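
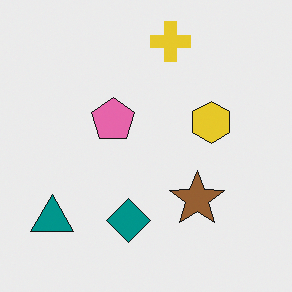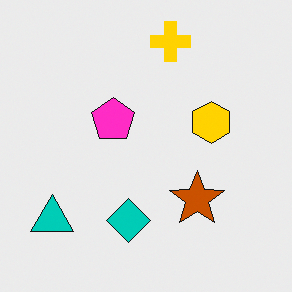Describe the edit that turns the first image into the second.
The transformation is: made much more vivid (saturation change).

All colors are more vivid — a global saturation change.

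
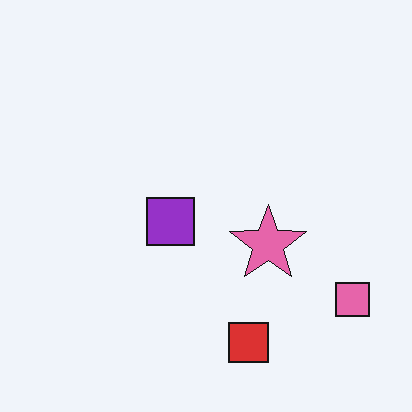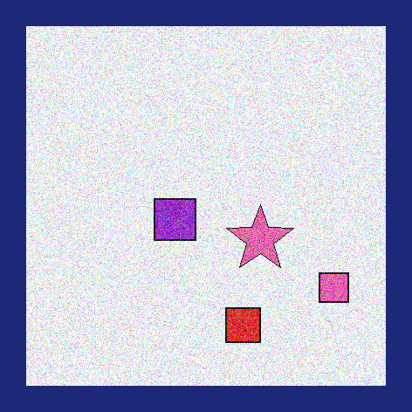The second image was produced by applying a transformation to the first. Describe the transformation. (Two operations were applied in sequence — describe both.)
This is the original image degraded with strong gaussian noise, then framed with a navy border.

Random speckle covers the whole image, including the flat background. A solid navy frame runs around the edge of the second image, with the content slightly shrunk inside it.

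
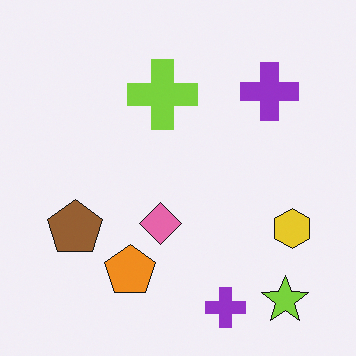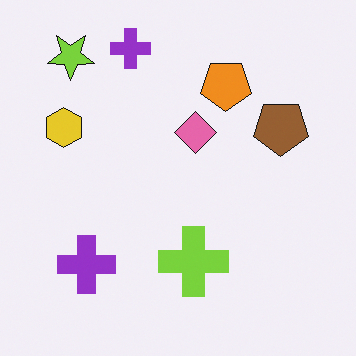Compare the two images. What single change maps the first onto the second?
Rotated 180°.

The lime star sits in the bottom-right of the first image and the top-left of the second — consistent with a whole-image 180° rotation.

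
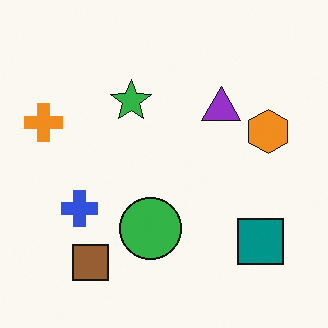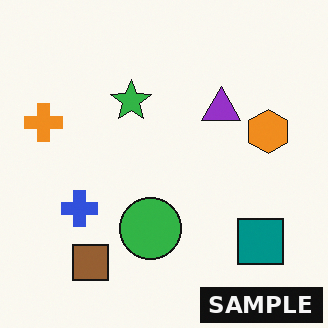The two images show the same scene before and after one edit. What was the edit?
Watermarked with the text "SAMPLE" in the lower-right corner.

A dark label reading "SAMPLE" appears in the lower-right corner.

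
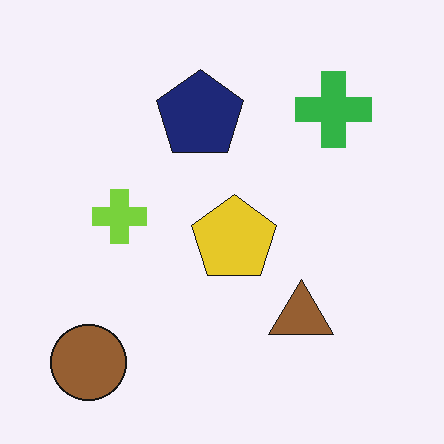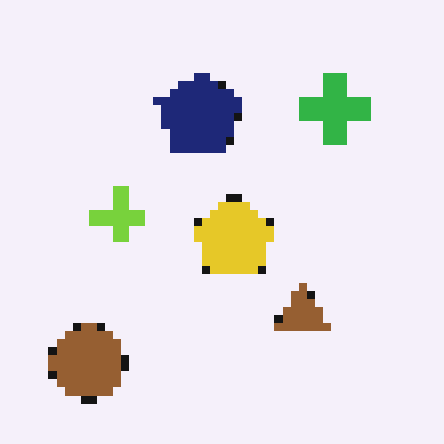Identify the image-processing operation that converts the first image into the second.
The image was moderately pixelated.

Shapes are reduced to large square blocks; fine edges and outlines are lost — a downscale-then-upscale (mosaic) effect.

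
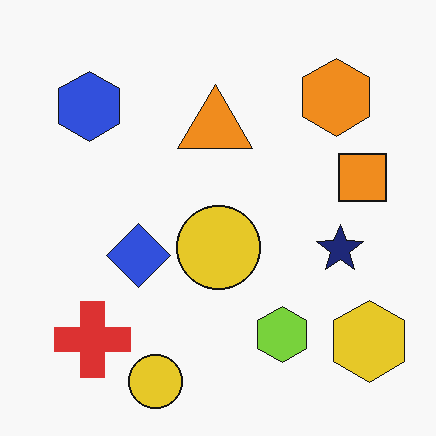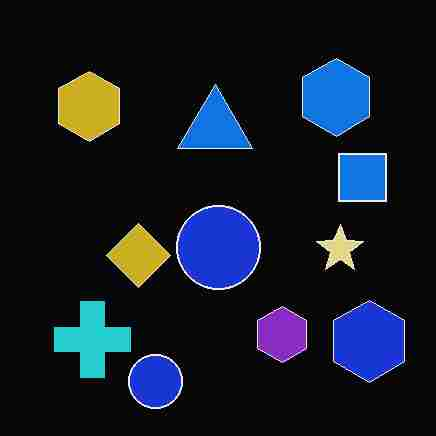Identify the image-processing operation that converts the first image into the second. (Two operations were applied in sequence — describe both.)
The transformation is: color-inverted (negative), then degraded with heavy JPEG compression.

The light background has become dark and every shape's color is its complement — a photographic negative. Blocky 8×8 compression artifacts appear around shape edges and the flat background shows ringing — characteristic JPEG degradation.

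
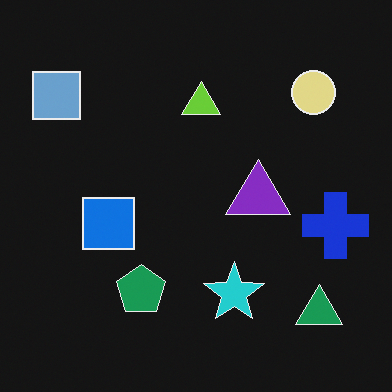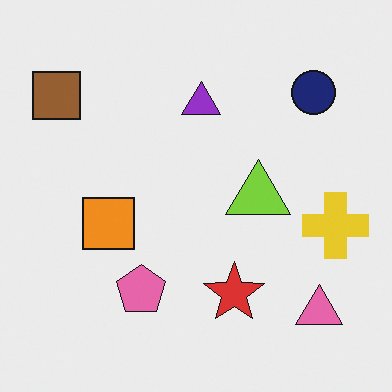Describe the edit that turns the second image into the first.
The transformation is: color-inverted (negative).

The light background has become dark and every shape's color is its complement — a photographic negative.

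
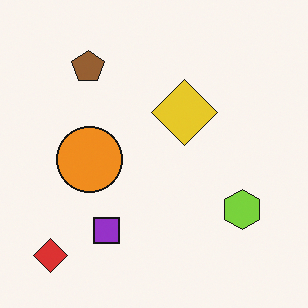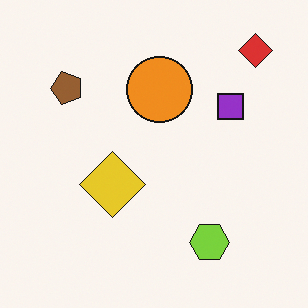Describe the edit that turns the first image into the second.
The transformation is: transposed (reflected across the top-left ↔ bottom-right diagonal).

Shapes have swapped their row and column positions — what was in the top-right is now in the bottom-left — a diagonal reflection.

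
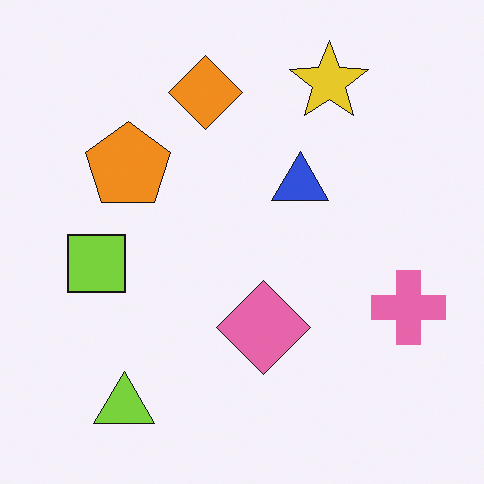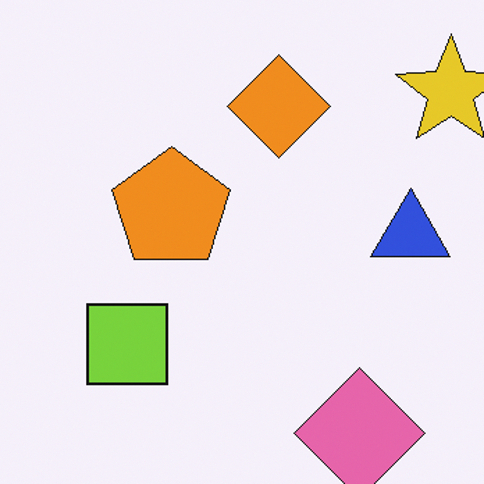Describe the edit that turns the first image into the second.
Cropped to a modestly smaller region and rescaled.

The visible shapes are larger and the field of view is narrower; shapes near the original edges may be partly or wholly outside the frame — a crop-and-rescale.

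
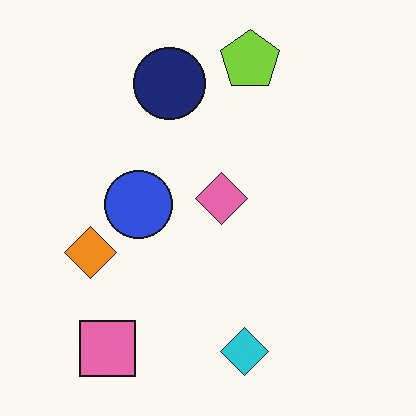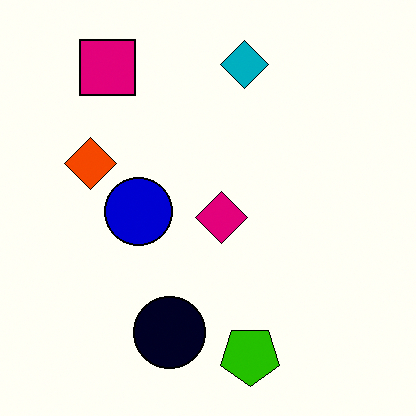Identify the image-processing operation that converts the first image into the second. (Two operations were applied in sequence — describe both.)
This is the original image boosted in contrast, then flipped vertically (top ↔ bottom).

Tones are pushed away from mid-grey across the whole image — a global contrast change. The lime pentagon is in the top of the first image and the bottom of the second — shapes on opposite sides of the horizontal midline have swapped in a mirror flip.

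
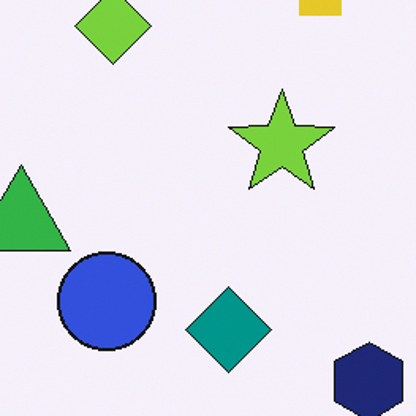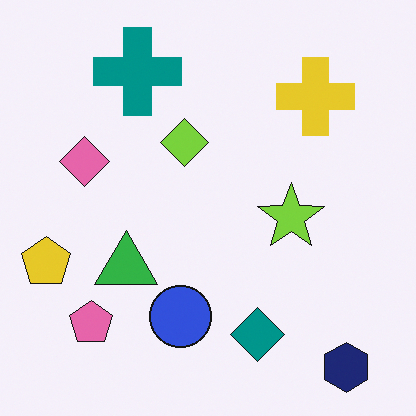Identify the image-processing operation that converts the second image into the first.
The first image is the second cropped to a modestly smaller region and rescaled.

The visible shapes are larger and the field of view is narrower; shapes near the original edges may be partly or wholly outside the frame — a crop-and-rescale.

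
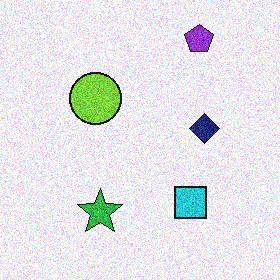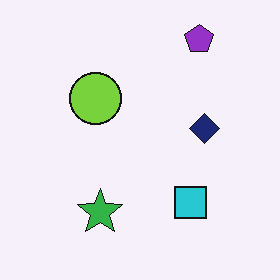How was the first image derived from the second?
This is the original image degraded with heavy additive noise.

Random speckle covers the whole image, including the flat background.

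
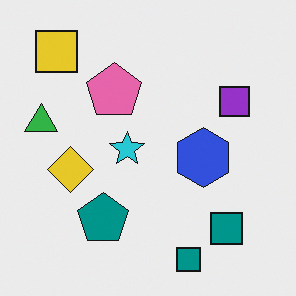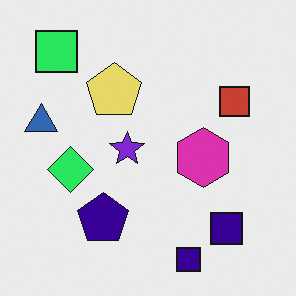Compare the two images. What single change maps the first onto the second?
The transformation is: hue-shifted by a moderate amount.

Every shape's color has rotated by the same amount around the hue wheel — a uniform hue shift.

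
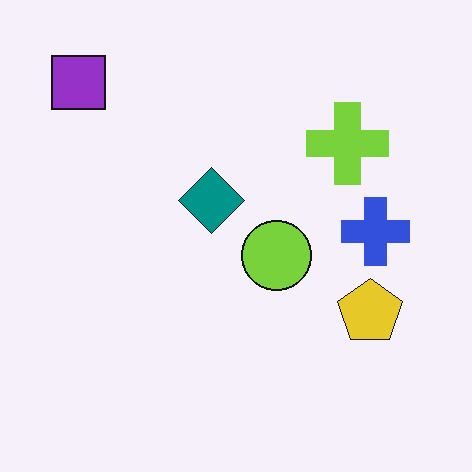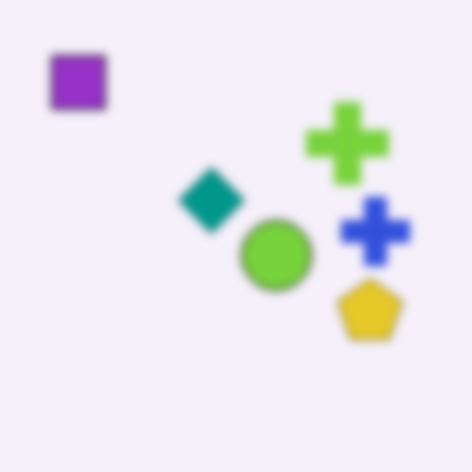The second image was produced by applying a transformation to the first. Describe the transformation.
The second image is the first moderately blurred.

Shape edges and outlines are uniformly softened across the whole image.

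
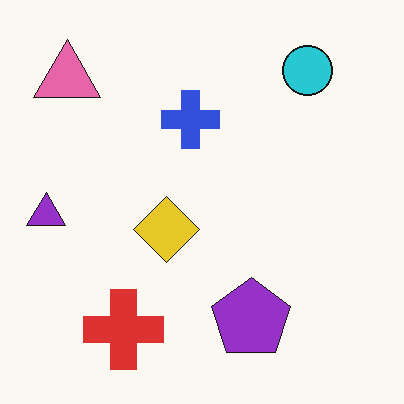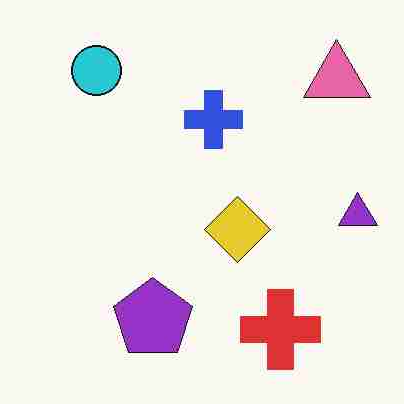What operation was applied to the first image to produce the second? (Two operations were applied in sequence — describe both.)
This is the original image heavily JPEG-compressed with obvious blocking artifacts, then flipped horizontally (left ↔ right).

Blocky 8×8 compression artifacts appear around shape edges and the flat background shows ringing — characteristic JPEG degradation. The purple triangle is in the left of the first image and the right of the second — shapes on opposite sides of the vertical midline have swapped in a mirror flip.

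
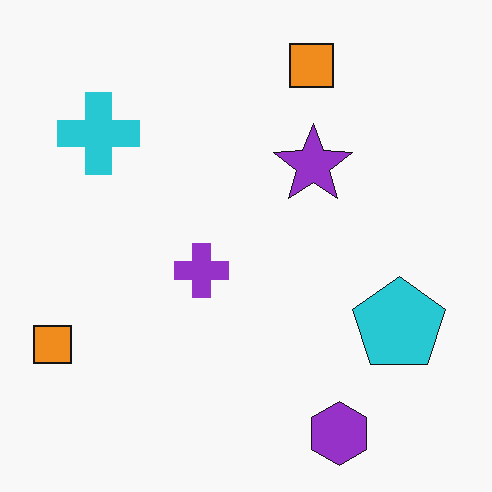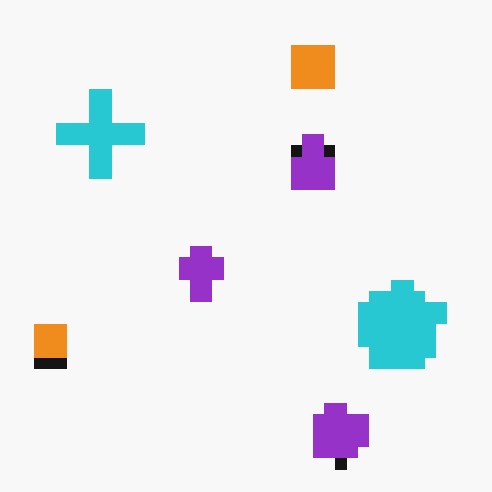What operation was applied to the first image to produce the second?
The second image is the first coarsely pixelated.

Shapes are reduced to large square blocks; fine edges and outlines are lost — a downscale-then-upscale (mosaic) effect.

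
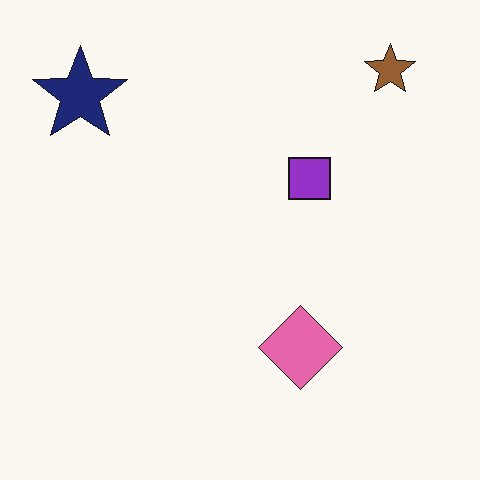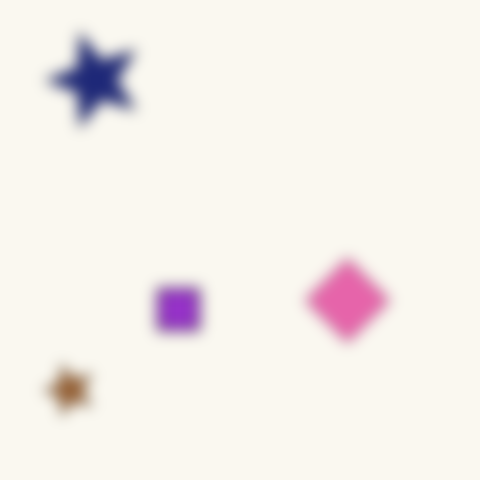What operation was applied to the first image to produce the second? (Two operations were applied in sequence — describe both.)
Transposed (reflected across the top-left ↔ bottom-right diagonal), then strongly gaussian-blurred.

Shapes have swapped their row and column positions — what was in the top-right is now in the bottom-left — a diagonal reflection. Shape edges and outlines are uniformly softened across the whole image.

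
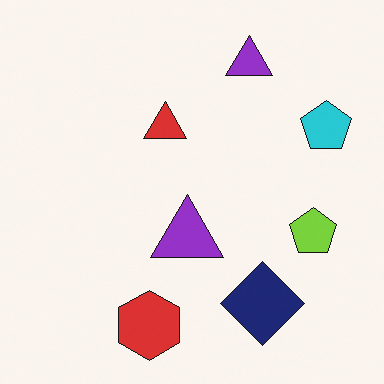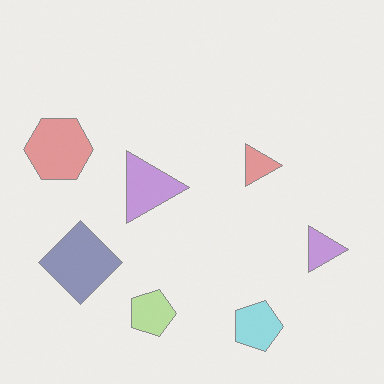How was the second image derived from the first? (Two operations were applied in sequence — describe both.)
The image was rotated 90° clockwise, then washed out (contrast reduced).

The cyan pentagon sits in the top-right of the first image and the bottom of the second — consistent with a whole-image 90° clockwise rotation. Tones are pushed toward mid-grey across the whole image — a global contrast change.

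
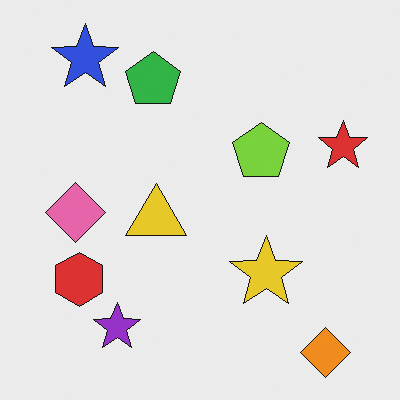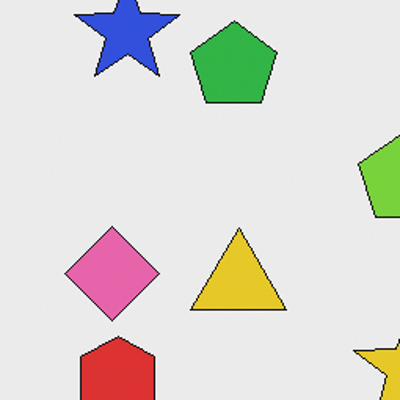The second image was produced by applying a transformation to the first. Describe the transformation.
The image was cropped to a modestly smaller region and rescaled.

The visible shapes are larger and the field of view is narrower; shapes near the original edges may be partly or wholly outside the frame — a crop-and-rescale.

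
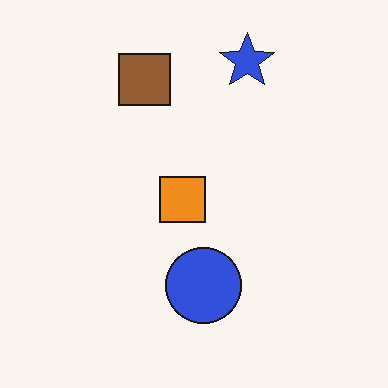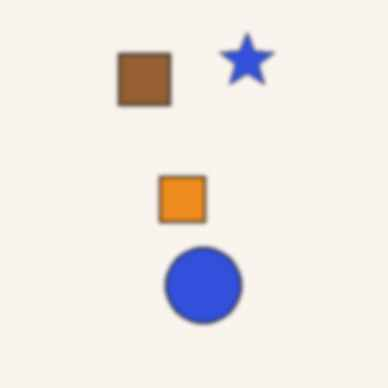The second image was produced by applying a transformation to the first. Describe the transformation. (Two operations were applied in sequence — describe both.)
The image was given a subtle gaussian blur, then JPEG-compressed with visible artifacts.

Shape edges and outlines are uniformly softened across the whole image. Blocky 8×8 compression artifacts appear around shape edges and the flat background shows ringing — characteristic JPEG degradation.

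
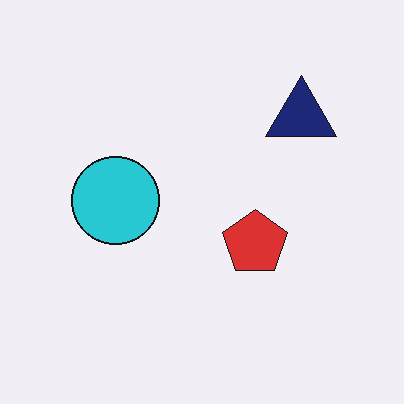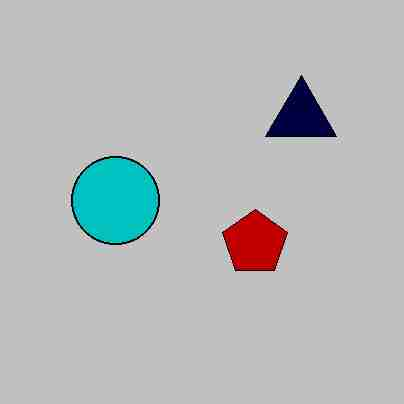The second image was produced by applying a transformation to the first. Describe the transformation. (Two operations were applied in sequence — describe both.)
The image was aggressively posterized, then degraded with heavy JPEG compression.

Each flat color has snapped to a coarser quantized level — most visibly, the near-white background has dropped to a flat grey. Blocky 8×8 compression artifacts appear around shape edges and the flat background shows ringing — characteristic JPEG degradation.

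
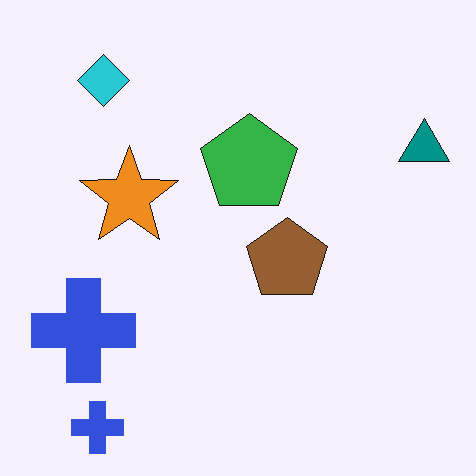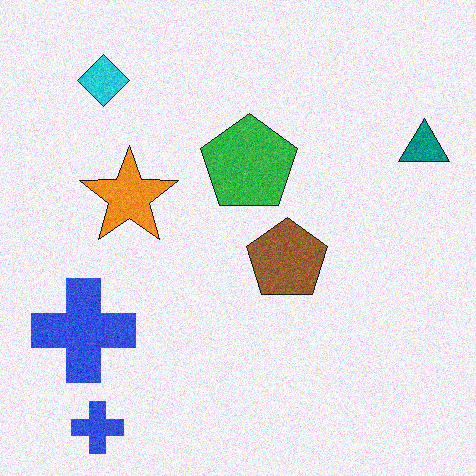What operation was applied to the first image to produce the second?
Degraded with moderate additive noise.

Random speckle covers the whole image, including the flat background.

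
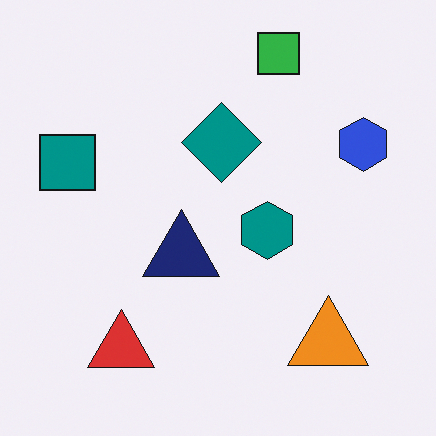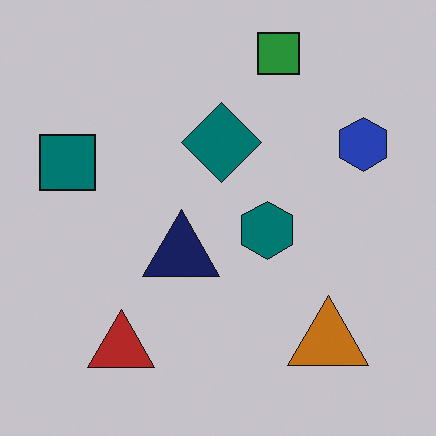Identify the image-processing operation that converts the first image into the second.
Darkened a little.

Every pixel — background and shapes alike — is uniformly darkened.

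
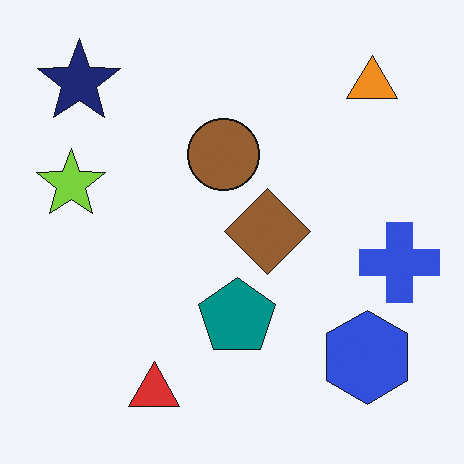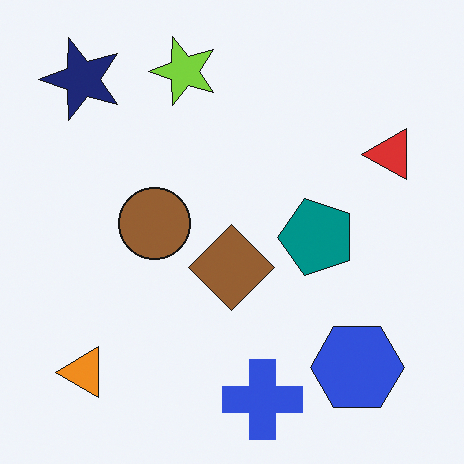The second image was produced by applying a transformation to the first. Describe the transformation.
This is the original image transposed (reflected across the top-left ↔ bottom-right diagonal).

Shapes have swapped their row and column positions — what was in the top-right is now in the bottom-left — a diagonal reflection.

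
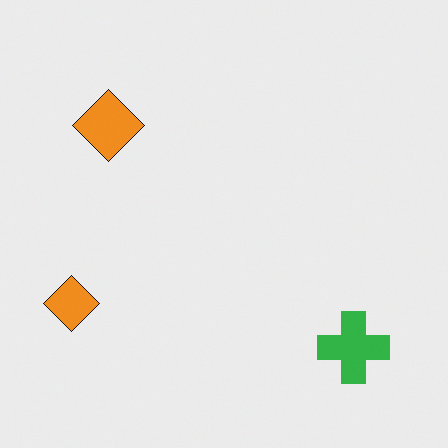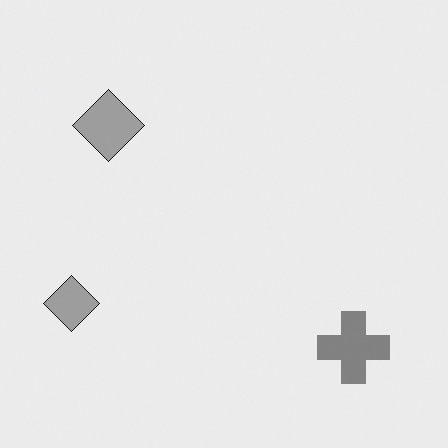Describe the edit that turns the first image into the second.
Converted to grayscale.

All color is removed — every shape is now a shade of grey.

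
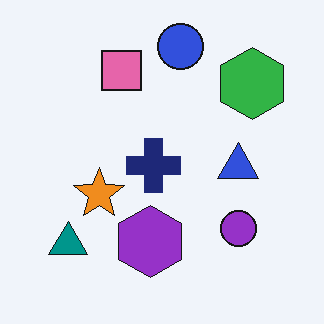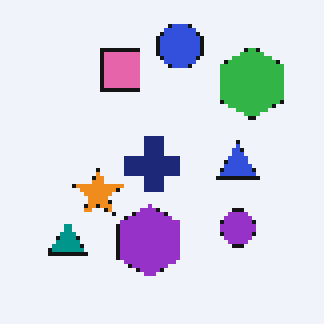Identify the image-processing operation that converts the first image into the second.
This is the original image mildly pixelated.

Shapes are reduced to large square blocks; fine edges and outlines are lost — a downscale-then-upscale (mosaic) effect.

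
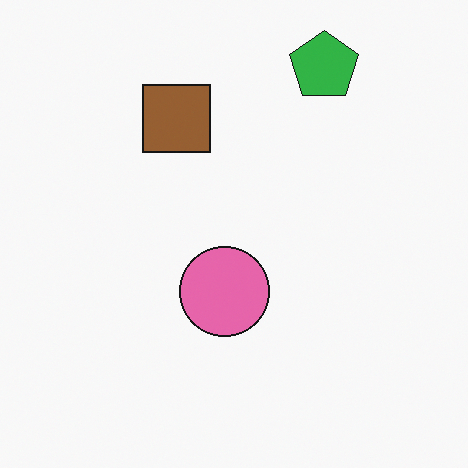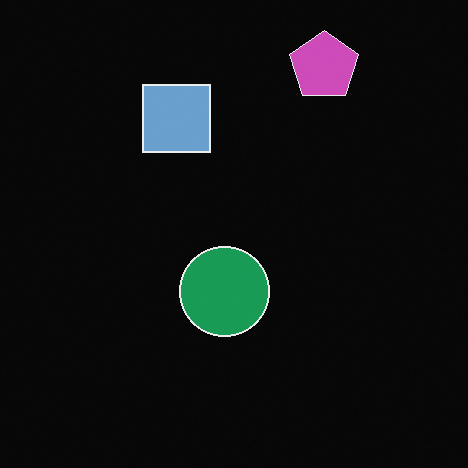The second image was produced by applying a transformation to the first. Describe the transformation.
Color-inverted (negative).

The light background has become dark and every shape's color is its complement — a photographic negative.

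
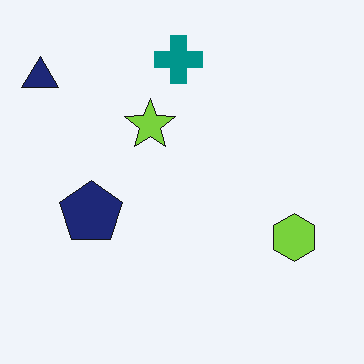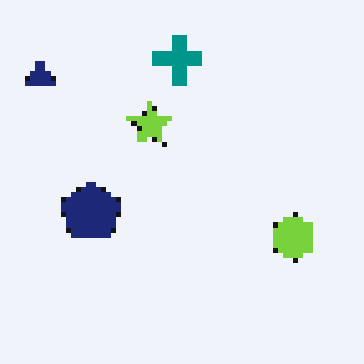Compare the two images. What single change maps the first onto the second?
Lightly pixelated (a mild mosaic effect).

Shapes are reduced to large square blocks; fine edges and outlines are lost — a downscale-then-upscale (mosaic) effect.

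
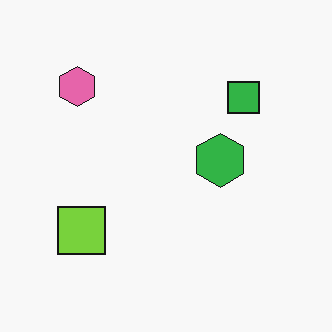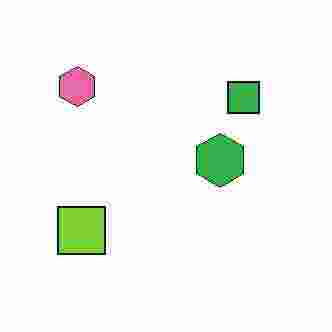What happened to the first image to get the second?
It was heavily JPEG-compressed with obvious blocking artifacts.

Blocky 8×8 compression artifacts appear around shape edges and the flat background shows ringing — characteristic JPEG degradation.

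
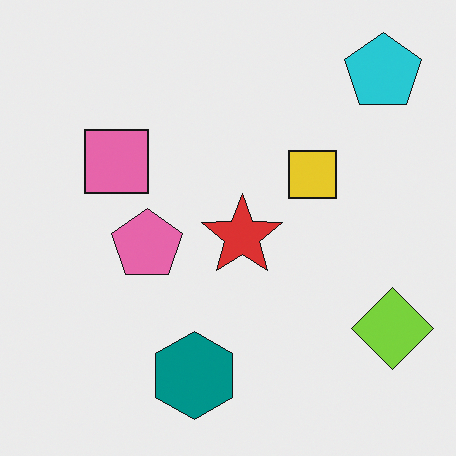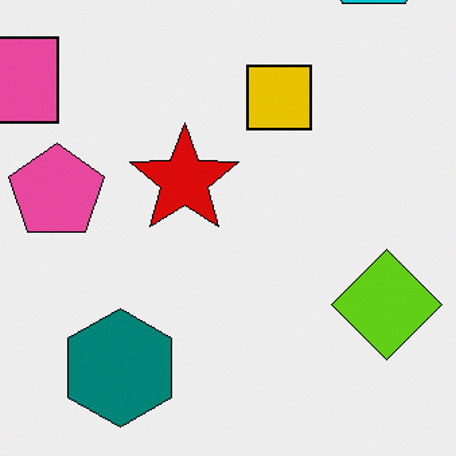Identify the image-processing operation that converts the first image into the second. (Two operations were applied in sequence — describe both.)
Given slightly increased contrast, then cropped slightly and scaled back up.

Tones are pushed away from mid-grey across the whole image — a global contrast change. The visible shapes are larger and the field of view is narrower; shapes near the original edges may be partly or wholly outside the frame — a crop-and-rescale.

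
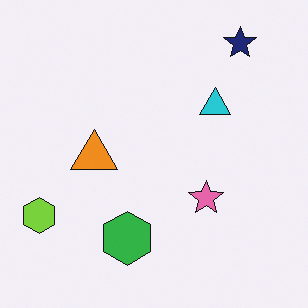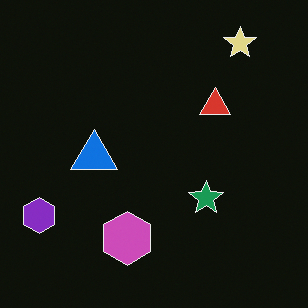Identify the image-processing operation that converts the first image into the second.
The transformation is: color-inverted (negative).

The light background has become dark and every shape's color is its complement — a photographic negative.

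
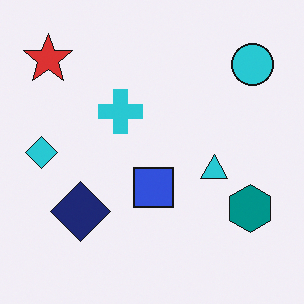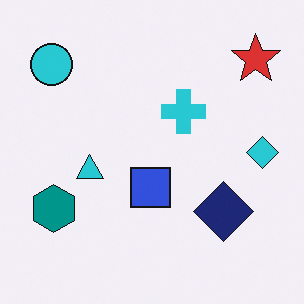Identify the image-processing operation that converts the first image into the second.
Flipped horizontally (left ↔ right).

The cyan diamond is in the left of the first image and the right of the second — shapes on opposite sides of the vertical midline have swapped in a mirror flip.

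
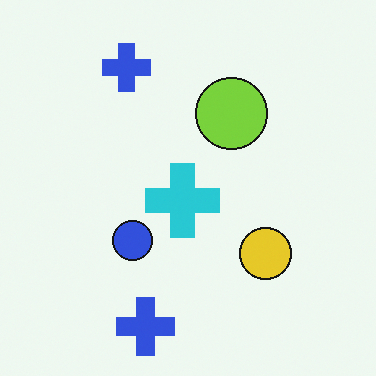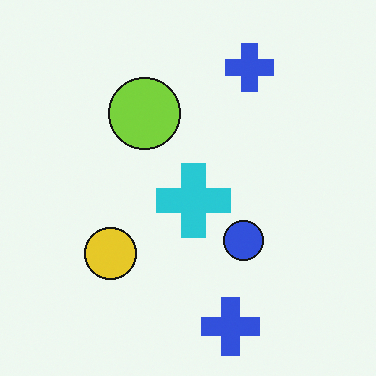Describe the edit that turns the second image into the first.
This is the original image flipped horizontally (left ↔ right).

The yellow circle is in the bottom-left of the second image and the bottom-right of the first — shapes on opposite sides of the vertical midline have swapped in a mirror flip.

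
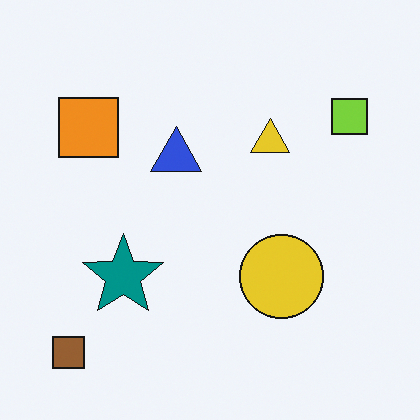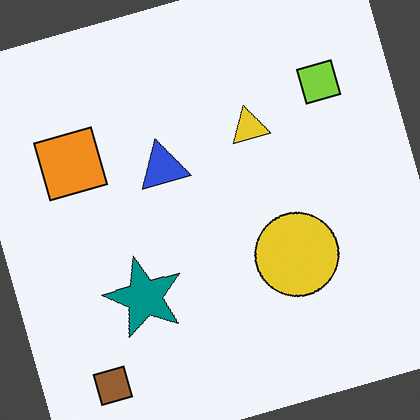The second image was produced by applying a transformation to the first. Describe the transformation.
The image was rotated counter-clockwise by a clearly visible amount.

Every shape is tilted by the same angle and the image corners show triangular fill wedges — a whole-image rotation by a non-right angle.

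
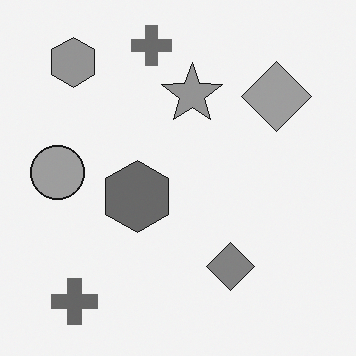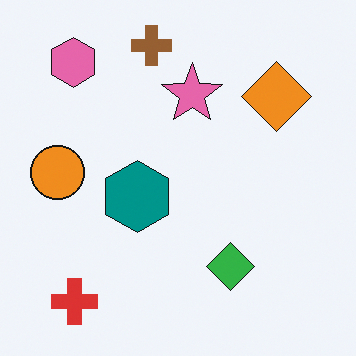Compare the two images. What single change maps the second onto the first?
The transformation is: converted to grayscale.

All color is removed — every shape is now a shade of grey.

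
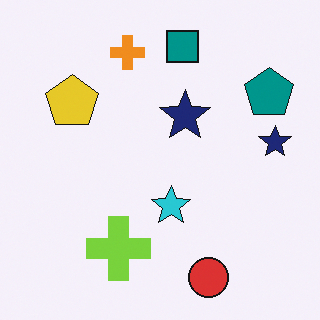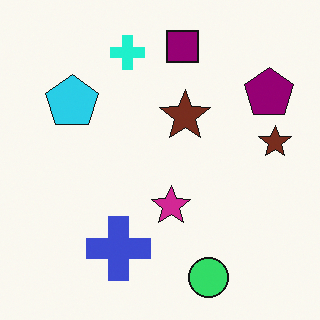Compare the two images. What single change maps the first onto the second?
It was hue-shifted by a moderate amount.

Every shape's color has rotated by the same amount around the hue wheel — a uniform hue shift.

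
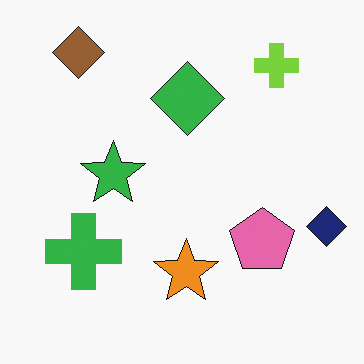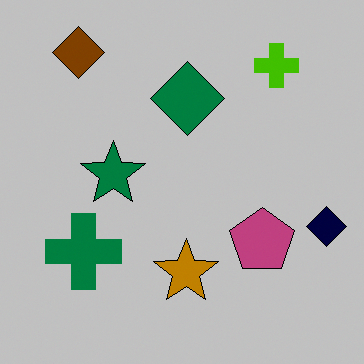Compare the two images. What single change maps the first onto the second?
The image was heavily posterized to just a handful of flat colors.

Each flat color has snapped to a coarser quantized level — most visibly, the near-white background has dropped to a flat grey.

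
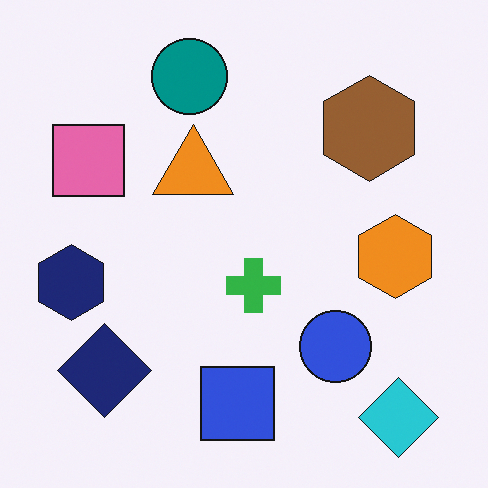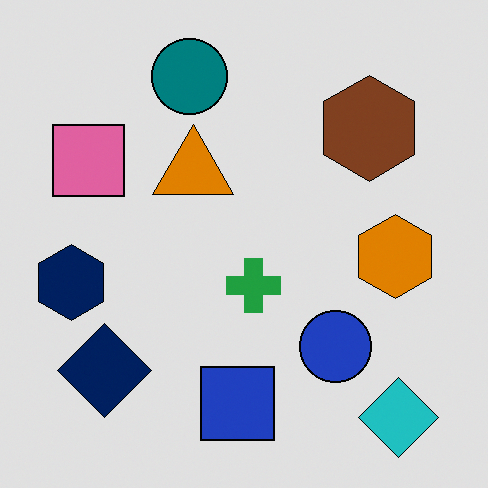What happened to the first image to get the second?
The second image is the first posterized to a reduced palette.

Each flat color has snapped to a coarser quantized level — most visibly, the near-white background has dropped to a flat grey.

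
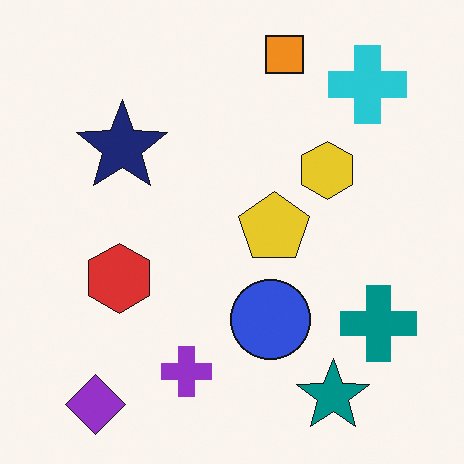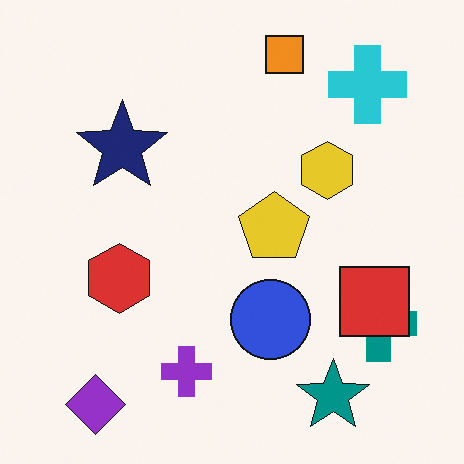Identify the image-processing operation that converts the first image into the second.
Overlaid with an additional red square.

A red square appears in the second image that is absent from the first.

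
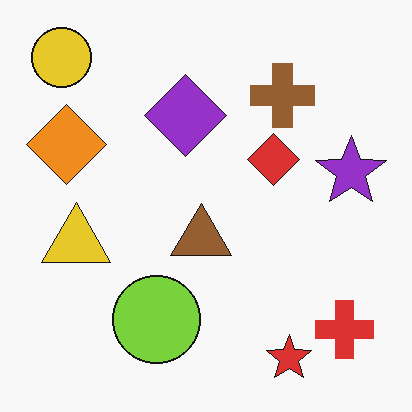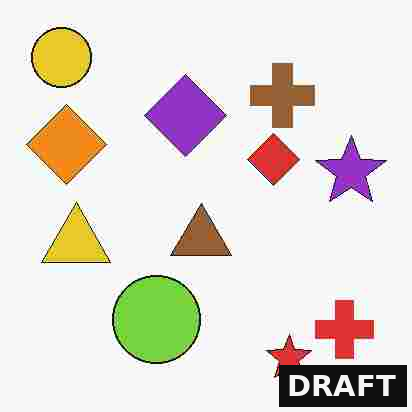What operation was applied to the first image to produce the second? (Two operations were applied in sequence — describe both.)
It was degraded with heavy JPEG compression, then watermarked with the text "DRAFT" in the lower-right corner.

Blocky 8×8 compression artifacts appear around shape edges and the flat background shows ringing — characteristic JPEG degradation. A dark label reading "DRAFT" appears in the lower-right corner.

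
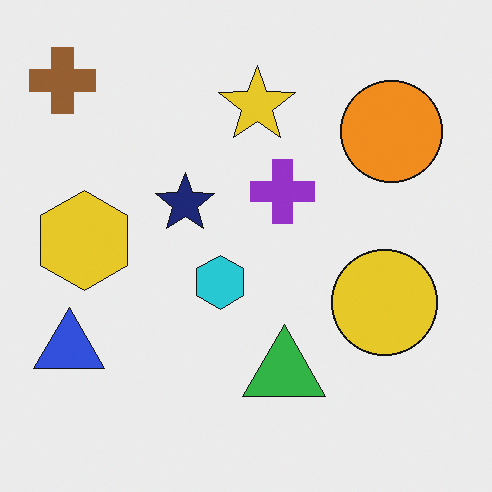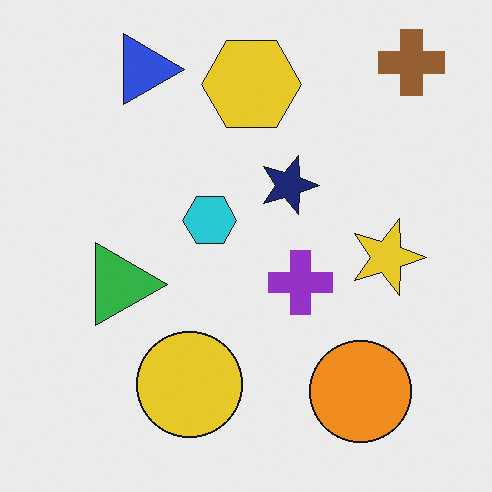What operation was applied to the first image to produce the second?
The image was rotated 90° clockwise.

The brown cross sits in the top-left of the first image and the top-right of the second — consistent with a whole-image 90° clockwise rotation.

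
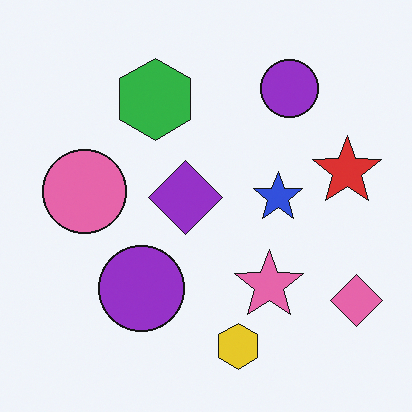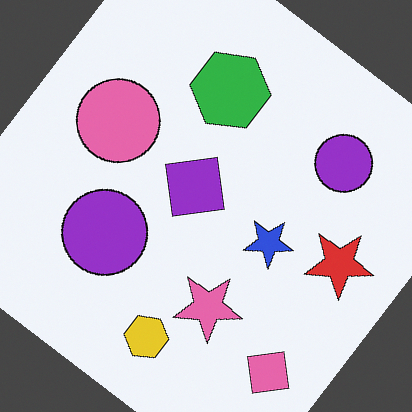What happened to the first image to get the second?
The image was rotated clockwise by a large amount — several tens of degrees.

Every shape is tilted by the same angle and the image corners show triangular fill wedges — a whole-image rotation by a non-right angle.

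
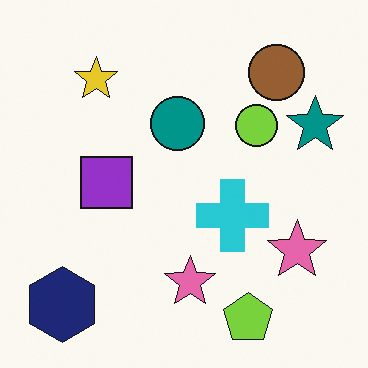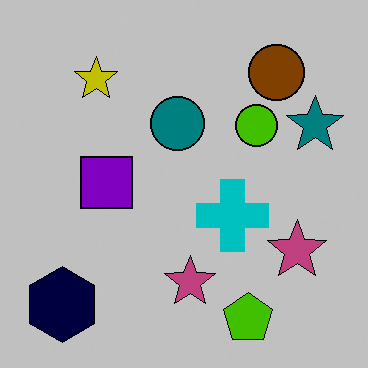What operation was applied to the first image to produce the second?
The second image is the first aggressively posterized.

Each flat color has snapped to a coarser quantized level — most visibly, the near-white background has dropped to a flat grey.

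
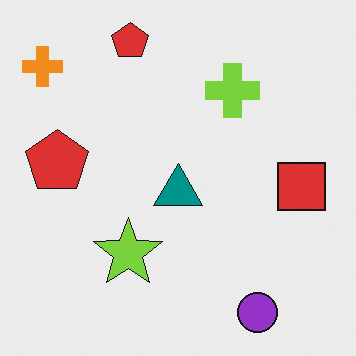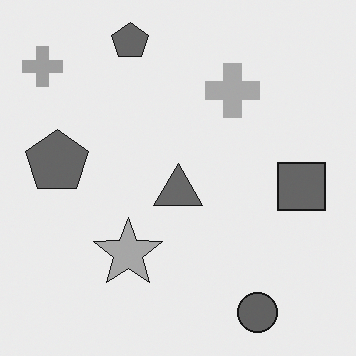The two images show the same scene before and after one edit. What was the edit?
The second image is the first converted to grayscale.

All color is removed — every shape is now a shade of grey.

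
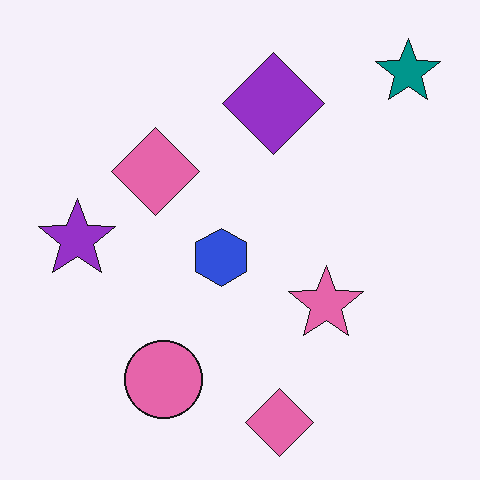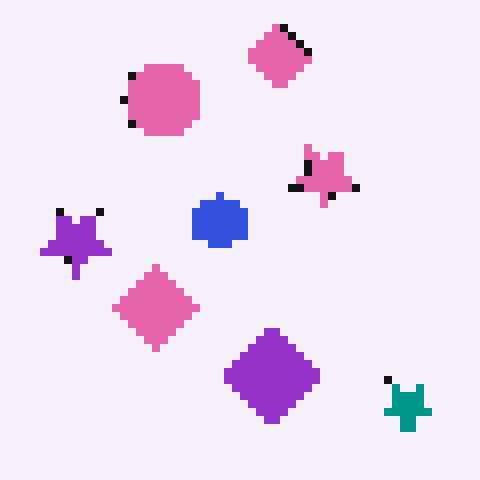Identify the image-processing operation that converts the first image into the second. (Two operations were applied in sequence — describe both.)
The second image is the first flipped vertically (top ↔ bottom), then pixelated into visible square blocks.

The teal star is in the top-right of the first image and the bottom-right of the second — shapes on opposite sides of the horizontal midline have swapped in a mirror flip. Shapes are reduced to large square blocks; fine edges and outlines are lost — a downscale-then-upscale (mosaic) effect.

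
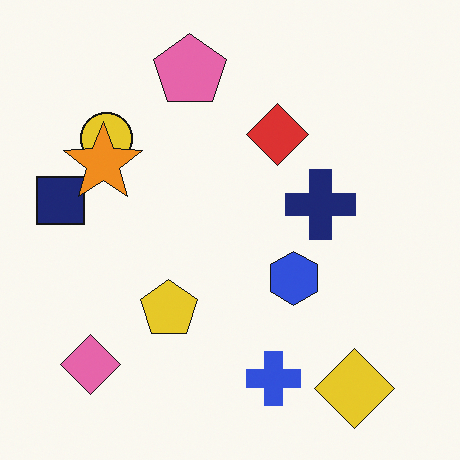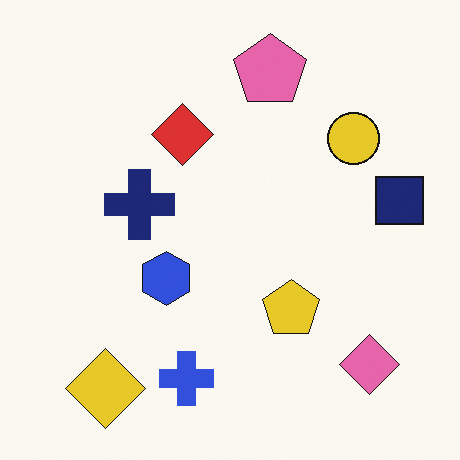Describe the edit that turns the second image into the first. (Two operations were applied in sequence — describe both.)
The transformation is: flipped horizontally (left ↔ right), then overlaid with an additional orange star.

The navy square is in the right of the second image and the left of the first — shapes on opposite sides of the vertical midline have swapped in a mirror flip. An orange star appears in the first image that is absent from the second.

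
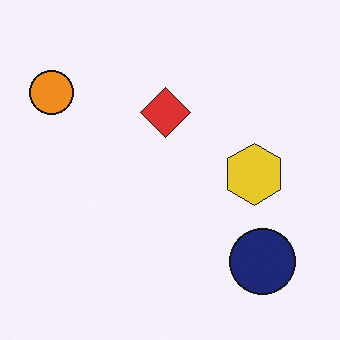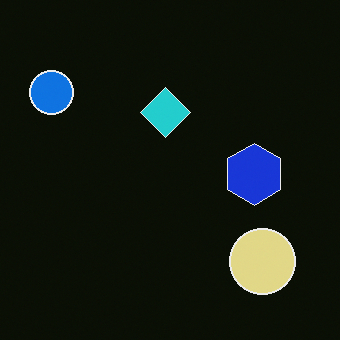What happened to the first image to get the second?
This is the original image color-inverted (negative).

The light background has become dark and every shape's color is its complement — a photographic negative.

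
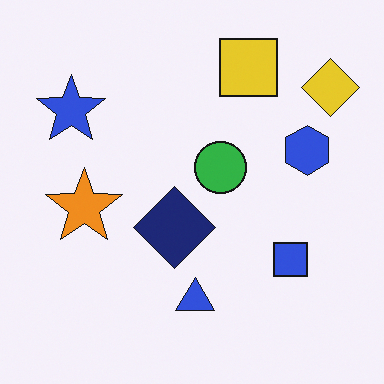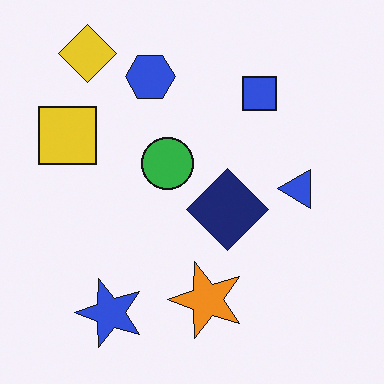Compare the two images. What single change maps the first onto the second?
The second image is the first rotated 90° counter-clockwise.

The yellow diamond sits in the top-right of the first image and the top-left of the second — consistent with a whole-image 90° counter-clockwise rotation.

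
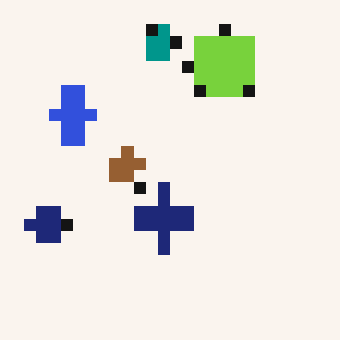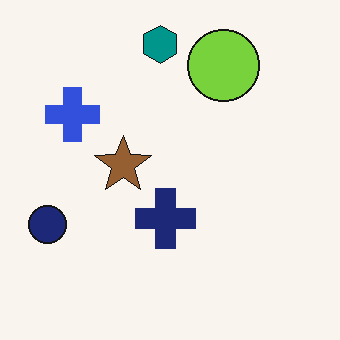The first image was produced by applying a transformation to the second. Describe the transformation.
This is the original image heavily pixelated into large blocks.

Shapes are reduced to large square blocks; fine edges and outlines are lost — a downscale-then-upscale (mosaic) effect.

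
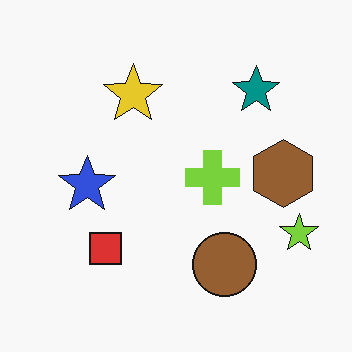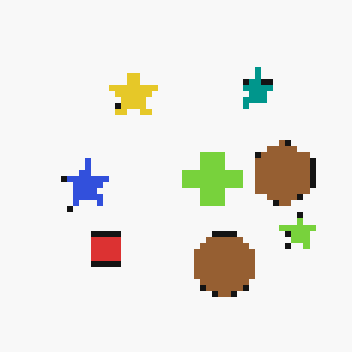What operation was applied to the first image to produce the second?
This is the original image pixelated into visible square blocks.

Shapes are reduced to large square blocks; fine edges and outlines are lost — a downscale-then-upscale (mosaic) effect.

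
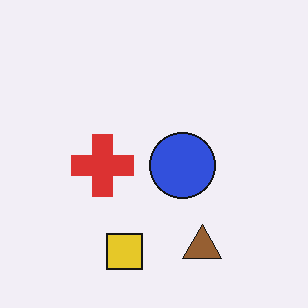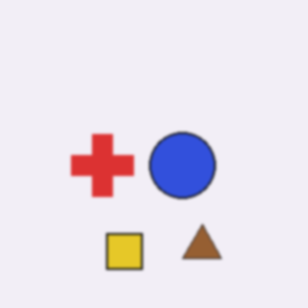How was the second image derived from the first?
It was given a subtle gaussian blur.

Shape edges and outlines are uniformly softened across the whole image.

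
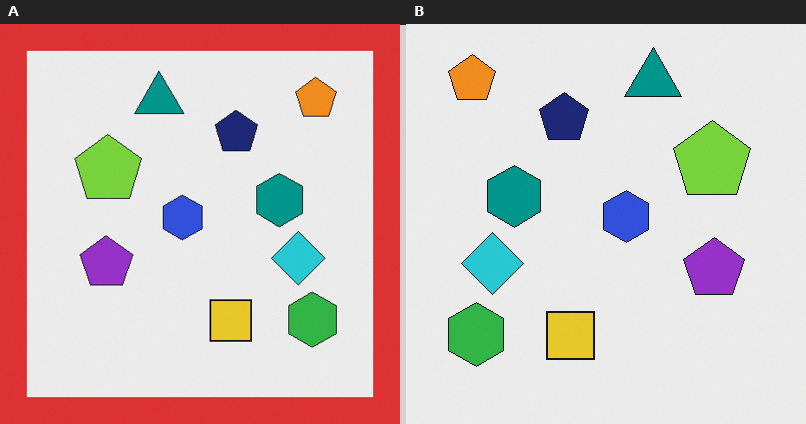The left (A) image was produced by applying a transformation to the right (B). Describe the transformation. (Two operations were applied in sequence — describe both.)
The left (A) image is the right (B) flipped horizontally (left ↔ right), then framed with a red border.

The orange pentagon is in the top-left of the right (B) image and the top-right of the left (A) — shapes on opposite sides of the vertical midline have swapped in a mirror flip. A solid red frame runs around the edge of the left (A) image, with the content slightly shrunk inside it.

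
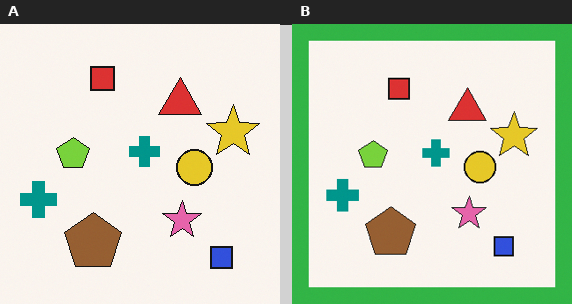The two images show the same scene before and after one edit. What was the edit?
The right (B) image is the left (A) framed with a green border.

A solid green frame runs around the edge of the right (B) image, with the content slightly shrunk inside it.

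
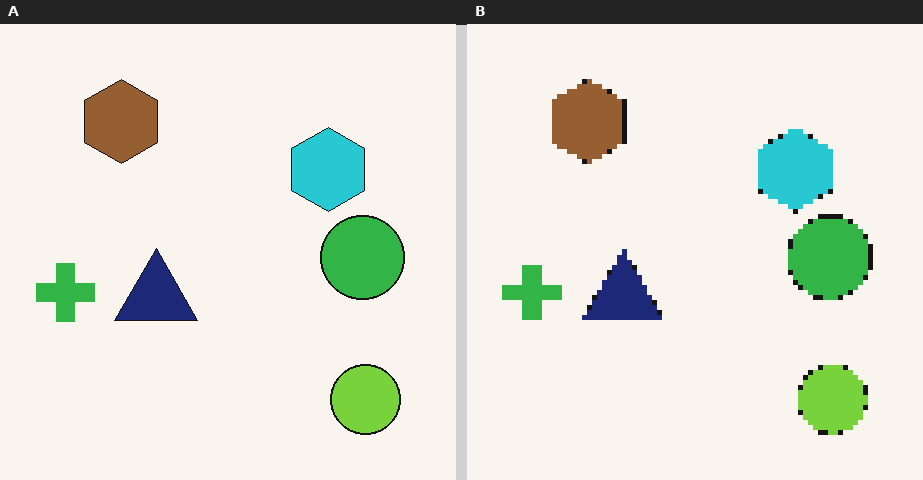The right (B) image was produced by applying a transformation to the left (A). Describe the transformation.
It was mildly pixelated.

Shapes are reduced to large square blocks; fine edges and outlines are lost — a downscale-then-upscale (mosaic) effect.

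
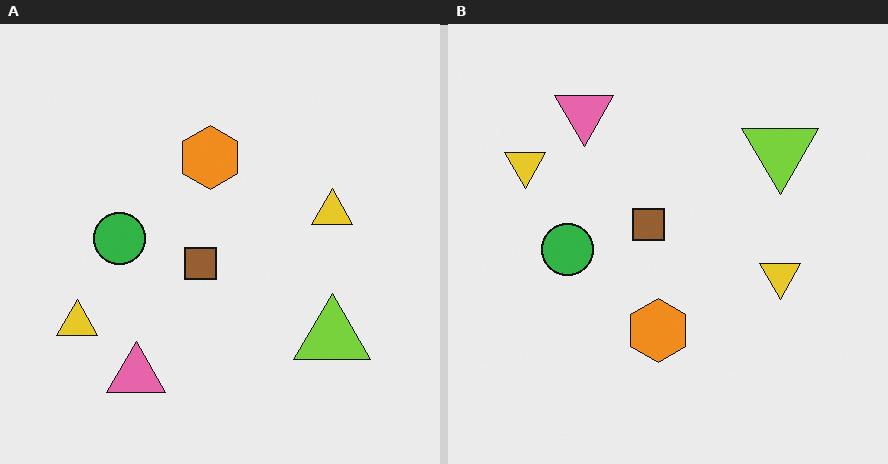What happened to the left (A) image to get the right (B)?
This is the original image flipped vertically (top ↔ bottom).

The pink triangle is in the bottom-left of the left (A) image and the top-left of the right (B) — shapes on opposite sides of the horizontal midline have swapped in a mirror flip.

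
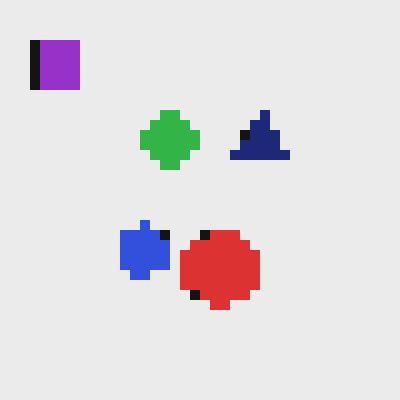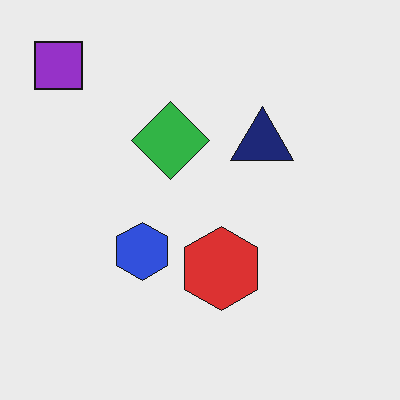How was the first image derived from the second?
The image was coarsely pixelated.

Shapes are reduced to large square blocks; fine edges and outlines are lost — a downscale-then-upscale (mosaic) effect.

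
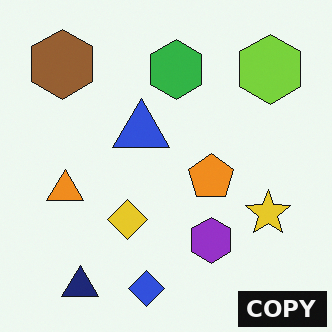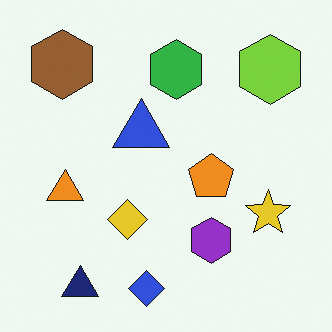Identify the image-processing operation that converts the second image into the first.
Watermarked with the text "COPY" in the lower-right corner.

A dark label reading "COPY" appears in the lower-right corner.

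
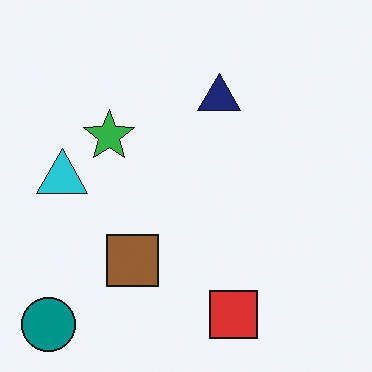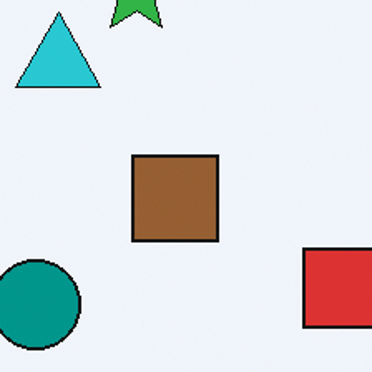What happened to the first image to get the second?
The second image is the first cropped tightly and scaled back up.

The visible shapes are larger and the field of view is narrower; shapes near the original edges may be partly or wholly outside the frame — a crop-and-rescale.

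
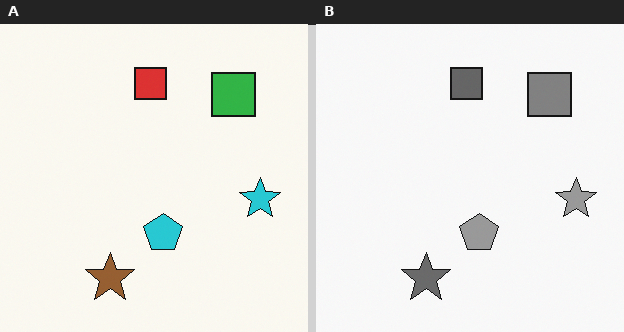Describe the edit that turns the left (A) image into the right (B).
The right (B) image is the left (A) converted to grayscale.

All color is removed — every shape is now a shade of grey.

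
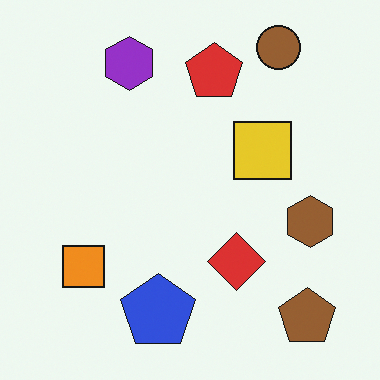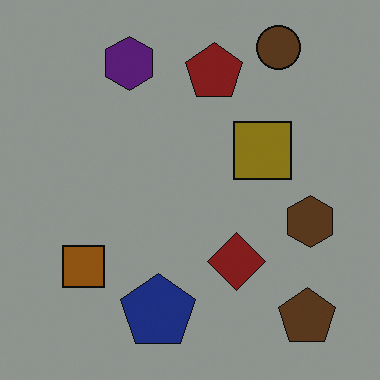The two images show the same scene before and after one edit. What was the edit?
The transformation is: darkened a lot.

Every pixel — background and shapes alike — is uniformly darkened.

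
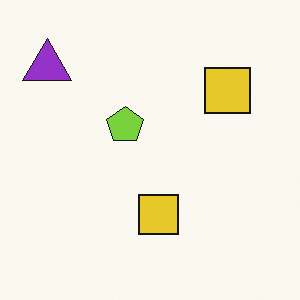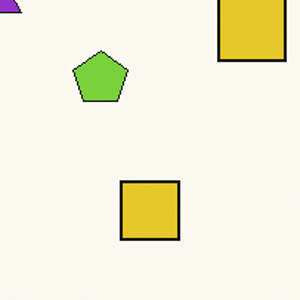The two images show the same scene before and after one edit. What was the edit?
The transformation is: cropped slightly and scaled back up.

The visible shapes are larger and the field of view is narrower; shapes near the original edges may be partly or wholly outside the frame — a crop-and-rescale.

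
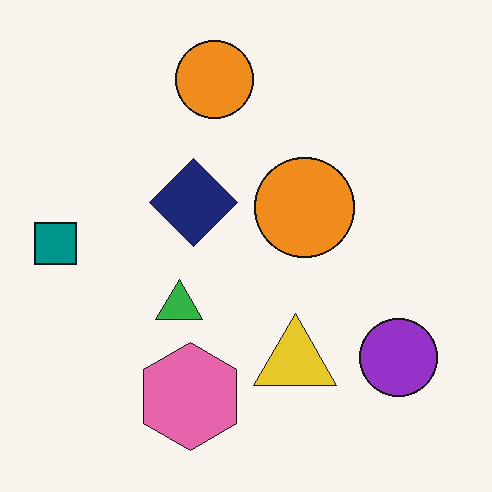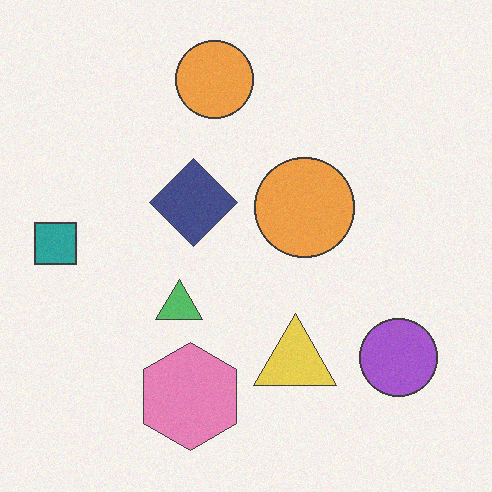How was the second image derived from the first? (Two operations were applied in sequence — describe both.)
The transformation is: given slightly reduced contrast, then degraded with subtle gaussian noise.

Tones are pushed toward mid-grey across the whole image — a global contrast change. Random speckle covers the whole image, including the flat background.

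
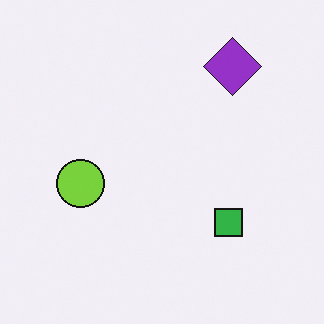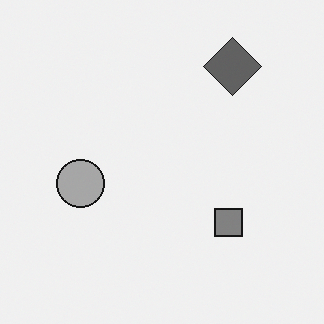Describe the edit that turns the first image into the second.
Converted to grayscale.

All color is removed — every shape is now a shade of grey.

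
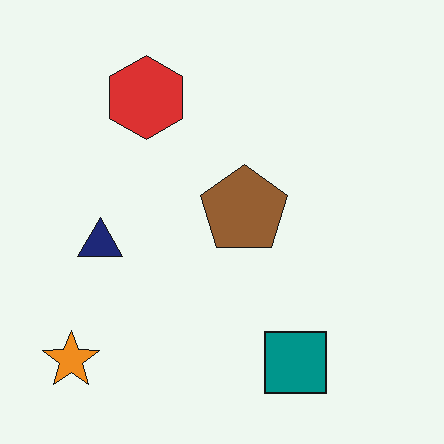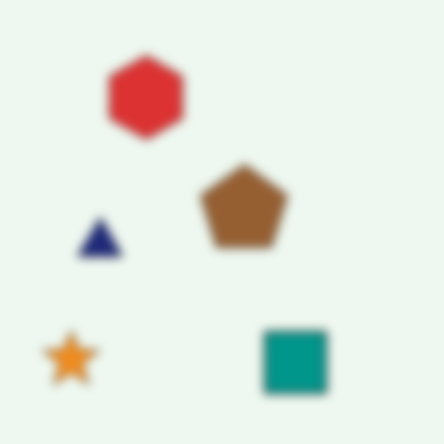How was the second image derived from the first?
It was strongly gaussian-blurred.

Shape edges and outlines are uniformly softened across the whole image.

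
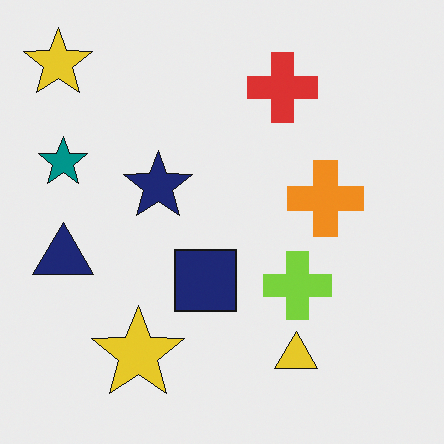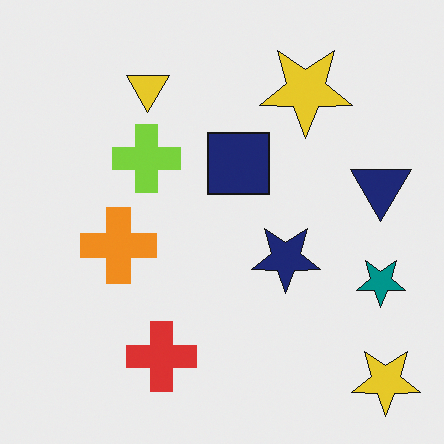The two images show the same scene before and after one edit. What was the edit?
The image was rotated 180°.

The teal star sits in the left of the first image and the right of the second — consistent with a whole-image 180° rotation.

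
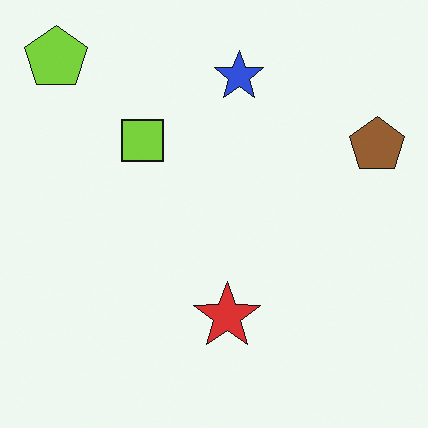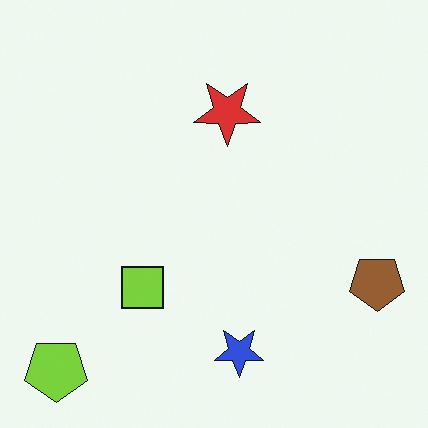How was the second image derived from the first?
It was flipped vertically (top ↔ bottom).

The lime pentagon is in the top-left of the first image and the bottom-left of the second — shapes on opposite sides of the horizontal midline have swapped in a mirror flip.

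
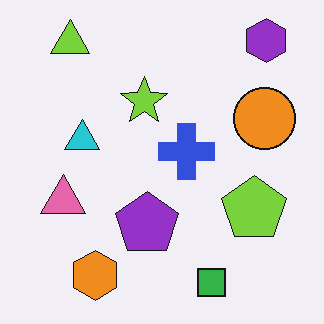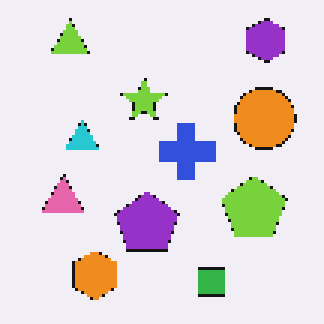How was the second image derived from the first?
The image was lightly pixelated (a mild mosaic effect).

Shapes are reduced to large square blocks; fine edges and outlines are lost — a downscale-then-upscale (mosaic) effect.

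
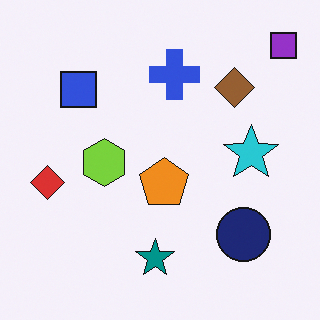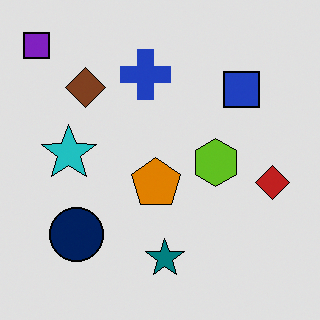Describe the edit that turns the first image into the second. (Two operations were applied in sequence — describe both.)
Moderately posterized, then flipped horizontally (left ↔ right).

Each flat color has snapped to a coarser quantized level — most visibly, the near-white background has dropped to a flat grey. The purple square is in the top-right of the first image and the top-left of the second — shapes on opposite sides of the vertical midline have swapped in a mirror flip.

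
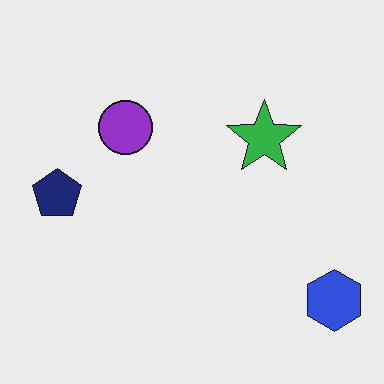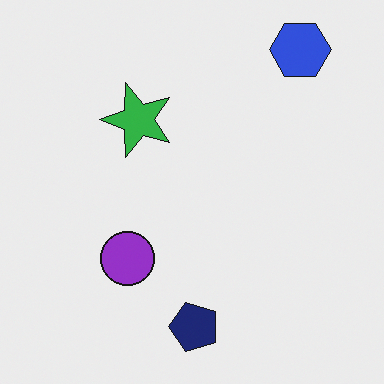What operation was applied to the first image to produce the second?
The transformation is: rotated 90° counter-clockwise.

The blue hexagon sits in the bottom-right of the first image and the top-right of the second — consistent with a whole-image 90° counter-clockwise rotation.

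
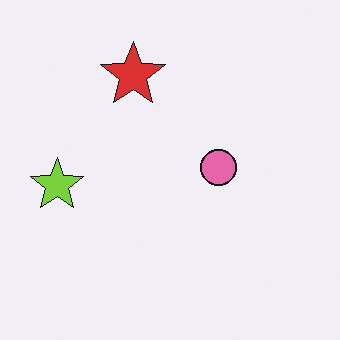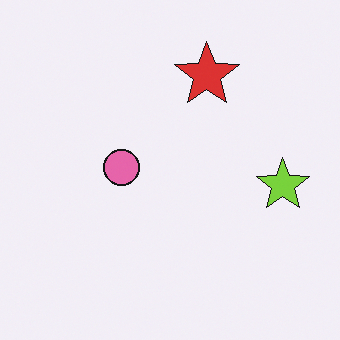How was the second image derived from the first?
This is the original image flipped horizontally (left ↔ right).

The lime star is in the left of the first image and the right of the second — shapes on opposite sides of the vertical midline have swapped in a mirror flip.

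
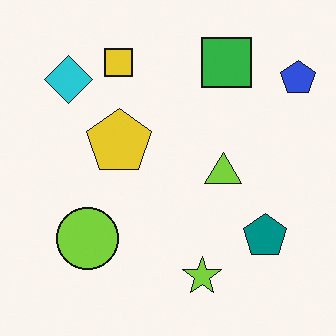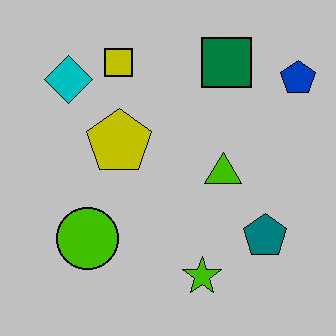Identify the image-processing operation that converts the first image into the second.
The second image is the first heavily posterized to just a handful of flat colors.

Each flat color has snapped to a coarser quantized level — most visibly, the near-white background has dropped to a flat grey.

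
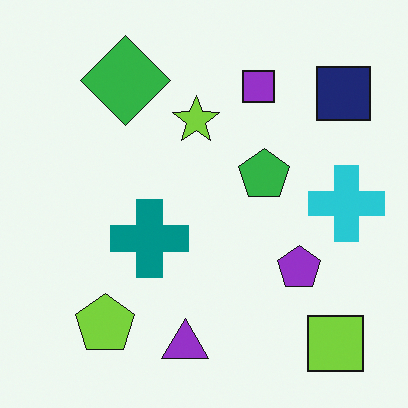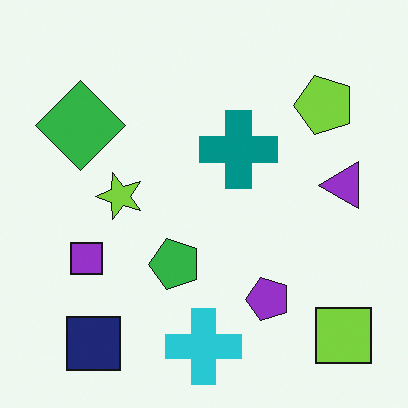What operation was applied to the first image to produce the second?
This is the original image transposed (reflected across the top-left ↔ bottom-right diagonal).

Shapes have swapped their row and column positions — what was in the top-right is now in the bottom-left — a diagonal reflection.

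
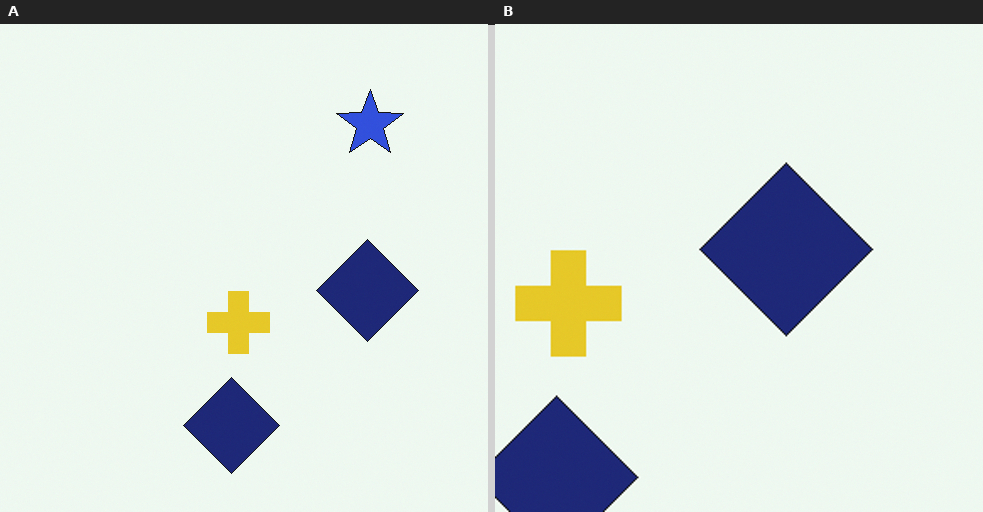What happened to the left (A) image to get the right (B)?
This is the original image cropped tightly and scaled back up.

The visible shapes are larger and the field of view is narrower; shapes near the original edges may be partly or wholly outside the frame — a crop-and-rescale.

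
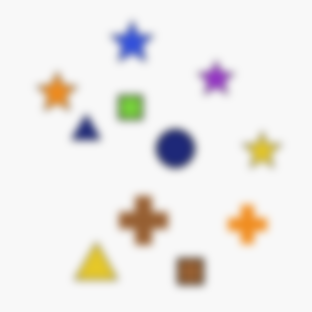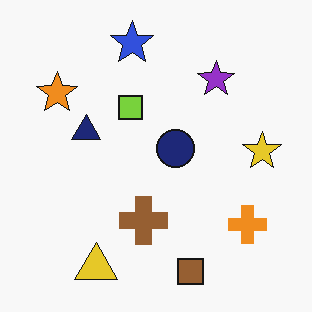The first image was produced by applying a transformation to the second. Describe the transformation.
The transformation is: noticeably gaussian-blurred.

Shape edges and outlines are uniformly softened across the whole image.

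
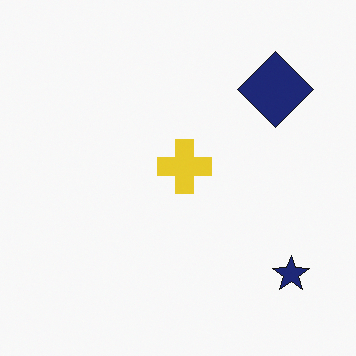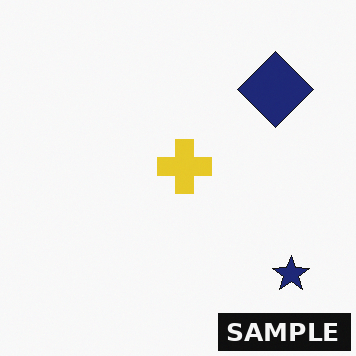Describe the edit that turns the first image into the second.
This is the original image watermarked with the text "SAMPLE" in the lower-right corner.

A dark label reading "SAMPLE" appears in the lower-right corner.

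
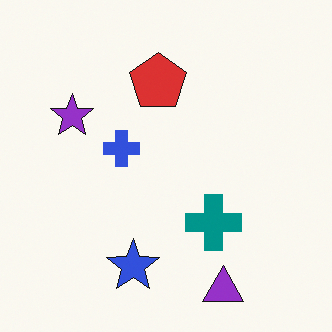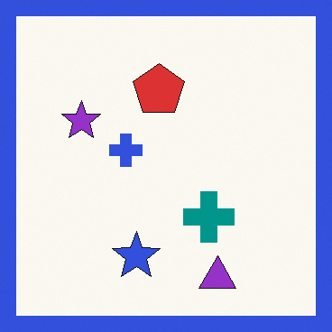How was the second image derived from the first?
This is the original image framed with a blue border.

A solid blue frame runs around the edge of the second image, with the content slightly shrunk inside it.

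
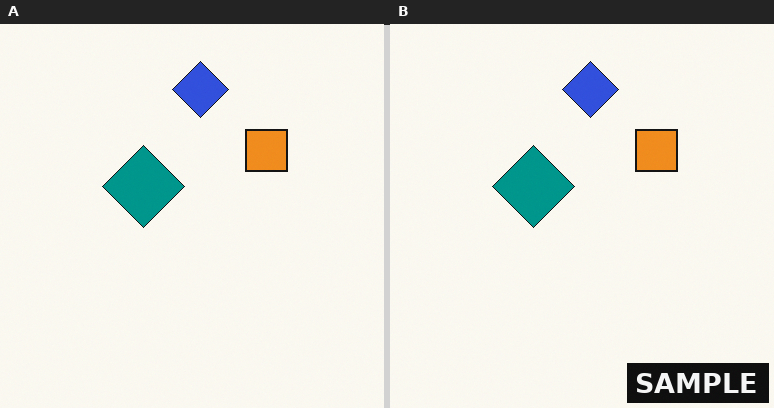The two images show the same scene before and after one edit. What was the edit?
The right (B) image is the left (A) watermarked with the text "SAMPLE" in the lower-right corner.

A dark label reading "SAMPLE" appears in the lower-right corner.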